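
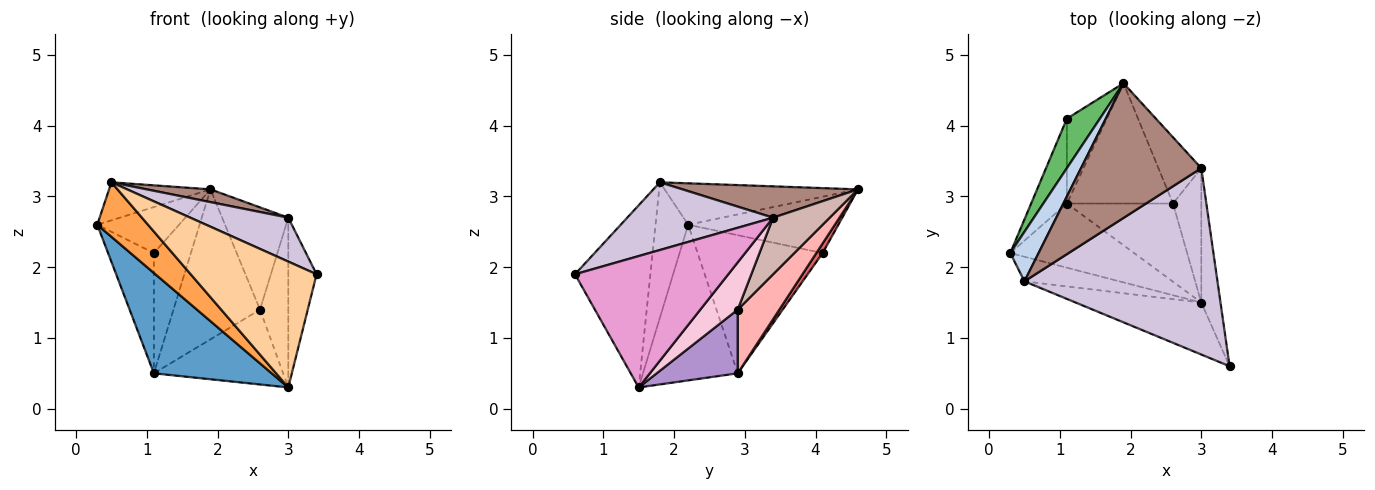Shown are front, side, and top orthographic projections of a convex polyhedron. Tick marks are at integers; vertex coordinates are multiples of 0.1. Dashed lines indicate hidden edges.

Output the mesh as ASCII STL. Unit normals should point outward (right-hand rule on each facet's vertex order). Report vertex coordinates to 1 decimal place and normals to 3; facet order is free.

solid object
 facet normal -0.561 -0.697 -0.446
  outer loop
   vertex 1.1 2.9 0.5
   vertex 3.0 1.5 0.3
   vertex 0.3 2.2 2.6
  endloop
 endfacet
 facet normal -0.758 0.397 0.518
  outer loop
   vertex 0.5 1.8 3.2
   vertex 1.9 4.6 3.1
   vertex 0.3 2.2 2.6
  endloop
 endfacet
 facet normal -0.506 -0.786 -0.355
  outer loop
   vertex 0.5 1.8 3.2
   vertex 0.3 2.2 2.6
   vertex 3.0 1.5 0.3
  endloop
 endfacet
 facet normal -0.484 -0.809 -0.334
  outer loop
   vertex 0.5 1.8 3.2
   vertex 3.0 1.5 0.3
   vertex 3.4 0.6 1.9
  endloop
 endfacet
 facet normal -0.781 0.425 0.458
  outer loop
   vertex 1.1 4.1 2.2
   vertex 0.3 2.2 2.6
   vertex 1.9 4.6 3.1
  endloop
 endfacet
 facet normal -0.912 0.334 -0.236
  outer loop
   vertex 1.1 4.1 2.2
   vertex 1.1 2.9 0.5
   vertex 0.3 2.2 2.6
  endloop
 endfacet
 facet normal 0.137 0.809 -0.571
  outer loop
   vertex 1.1 4.1 2.2
   vertex 1.9 4.6 3.1
   vertex 1.1 2.9 0.5
  endloop
 endfacet
 facet normal 0.351 0.730 -0.586
  outer loop
   vertex 2.6 2.9 1.4
   vertex 1.1 2.9 0.5
   vertex 1.9 4.6 3.1
  endloop
 endfacet
 facet normal 0.398 0.634 -0.663
  outer loop
   vertex 2.6 2.9 1.4
   vertex 3.0 1.5 0.3
   vertex 1.1 2.9 0.5
  endloop
 endfacet
 facet normal 0.323 -0.217 0.921
  outer loop
   vertex 3.0 3.4 2.7
   vertex 0.5 1.8 3.2
   vertex 3.4 0.6 1.9
  endloop
 endfacet
 facet normal 0.251 -0.091 0.964
  outer loop
   vertex 3.0 3.4 2.7
   vertex 1.9 4.6 3.1
   vertex 0.5 1.8 3.2
  endloop
 endfacet
 facet normal 0.583 0.682 -0.442
  outer loop
   vertex 3.0 3.4 2.7
   vertex 2.6 2.9 1.4
   vertex 1.9 4.6 3.1
  endloop
 endfacet
 facet normal 0.973 0.180 -0.142
  outer loop
   vertex 3.0 3.4 2.7
   vertex 3.4 0.6 1.9
   vertex 3.0 1.5 0.3
  endloop
 endfacet
 facet normal 0.720 0.544 -0.431
  outer loop
   vertex 3.0 3.4 2.7
   vertex 3.0 1.5 0.3
   vertex 2.6 2.9 1.4
  endloop
 endfacet
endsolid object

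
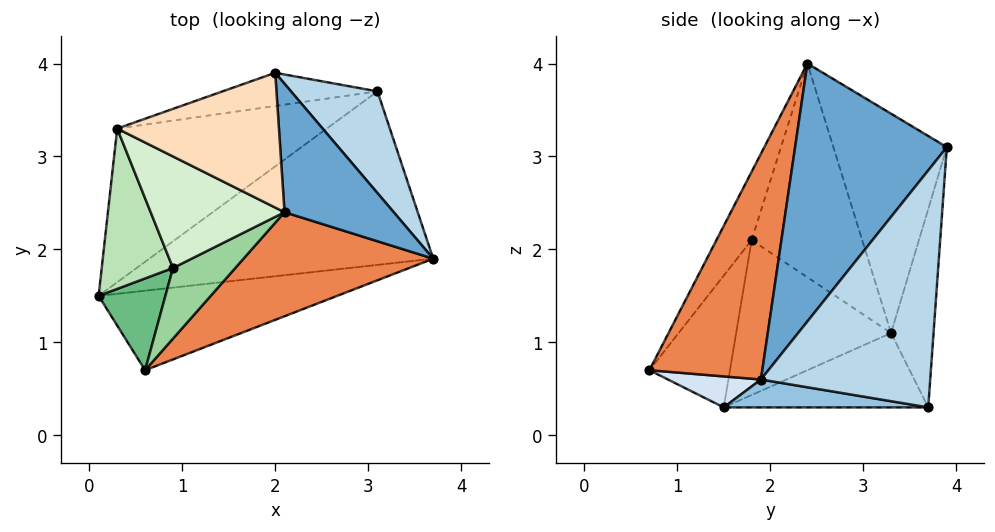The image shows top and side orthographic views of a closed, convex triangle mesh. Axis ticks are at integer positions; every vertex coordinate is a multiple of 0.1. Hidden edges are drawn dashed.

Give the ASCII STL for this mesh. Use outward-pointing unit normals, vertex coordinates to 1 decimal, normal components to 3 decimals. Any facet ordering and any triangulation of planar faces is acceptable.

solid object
 facet normal 0.883 0.283 0.374
  outer loop
   vertex 2.1 2.4 4.0
   vertex 3.7 1.9 0.6
   vertex 2.0 3.9 3.1
  endloop
 endfacet
 facet normal 0.097 -0.132 -0.986
  outer loop
   vertex 3.1 3.7 0.3
   vertex 3.7 1.9 0.6
   vertex 0.1 1.5 0.3
  endloop
 endfacet
 facet normal 0.881 0.347 0.321
  outer loop
   vertex 3.1 3.7 0.3
   vertex 2.0 3.9 3.1
   vertex 3.7 1.9 0.6
  endloop
 endfacet
 facet normal 0.119 -0.384 -0.916
  outer loop
   vertex 0.6 0.7 0.7
   vertex 0.1 1.5 0.3
   vertex 3.7 1.9 0.6
  endloop
 endfacet
 facet normal 0.353 -0.887 0.297
  outer loop
   vertex 0.6 0.7 0.7
   vertex 3.7 1.9 0.6
   vertex 2.1 2.4 4.0
  endloop
 endfacet
 facet normal -0.304 0.415 -0.857
  outer loop
   vertex 0.3 3.3 1.1
   vertex 3.1 3.7 0.3
   vertex 0.1 1.5 0.3
  endloop
 endfacet
 facet normal -0.179 0.974 -0.140
  outer loop
   vertex 0.3 3.3 1.1
   vertex 2.0 3.9 3.1
   vertex 3.1 3.7 0.3
  endloop
 endfacet
 facet normal -0.770 0.289 0.568
  outer loop
   vertex 0.3 3.3 1.1
   vertex 2.1 2.4 4.0
   vertex 2.0 3.9 3.1
  endloop
 endfacet
 facet normal -0.847 -0.315 0.429
  outer loop
   vertex 0.9 1.8 2.1
   vertex 0.1 1.5 0.3
   vertex 0.6 0.7 0.7
  endloop
 endfacet
 facet normal -0.618 -0.549 0.563
  outer loop
   vertex 0.9 1.8 2.1
   vertex 0.6 0.7 0.7
   vertex 2.1 2.4 4.0
  endloop
 endfacet
 facet normal -0.905 -0.084 0.416
  outer loop
   vertex 0.9 1.8 2.1
   vertex 0.3 3.3 1.1
   vertex 0.1 1.5 0.3
  endloop
 endfacet
 facet normal -0.847 0.015 0.531
  outer loop
   vertex 0.9 1.8 2.1
   vertex 2.1 2.4 4.0
   vertex 0.3 3.3 1.1
  endloop
 endfacet
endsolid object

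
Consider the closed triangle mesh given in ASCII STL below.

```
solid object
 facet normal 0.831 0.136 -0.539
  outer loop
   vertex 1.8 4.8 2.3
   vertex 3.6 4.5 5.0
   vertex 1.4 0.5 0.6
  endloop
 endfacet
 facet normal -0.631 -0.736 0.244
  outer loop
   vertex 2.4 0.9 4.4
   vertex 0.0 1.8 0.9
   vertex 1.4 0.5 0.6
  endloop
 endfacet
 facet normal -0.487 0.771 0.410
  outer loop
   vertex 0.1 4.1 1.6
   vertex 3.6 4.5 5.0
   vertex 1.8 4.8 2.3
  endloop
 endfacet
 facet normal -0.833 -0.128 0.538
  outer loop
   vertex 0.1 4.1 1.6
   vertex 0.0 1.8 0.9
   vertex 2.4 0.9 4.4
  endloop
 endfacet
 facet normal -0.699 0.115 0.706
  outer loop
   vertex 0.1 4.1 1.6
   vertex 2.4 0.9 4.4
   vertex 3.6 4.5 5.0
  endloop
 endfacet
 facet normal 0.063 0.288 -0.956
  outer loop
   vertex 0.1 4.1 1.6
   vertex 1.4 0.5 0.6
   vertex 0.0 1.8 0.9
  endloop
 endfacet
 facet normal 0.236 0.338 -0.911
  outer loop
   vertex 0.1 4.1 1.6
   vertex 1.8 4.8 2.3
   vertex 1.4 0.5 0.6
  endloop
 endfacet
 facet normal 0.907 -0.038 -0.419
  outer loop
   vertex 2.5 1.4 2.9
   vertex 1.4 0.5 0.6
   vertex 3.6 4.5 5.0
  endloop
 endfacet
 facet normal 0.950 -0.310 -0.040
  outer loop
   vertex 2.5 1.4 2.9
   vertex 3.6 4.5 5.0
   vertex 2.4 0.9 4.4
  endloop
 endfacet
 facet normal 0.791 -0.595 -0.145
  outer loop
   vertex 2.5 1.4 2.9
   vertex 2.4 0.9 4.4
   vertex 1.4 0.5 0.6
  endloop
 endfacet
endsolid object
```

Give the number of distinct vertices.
7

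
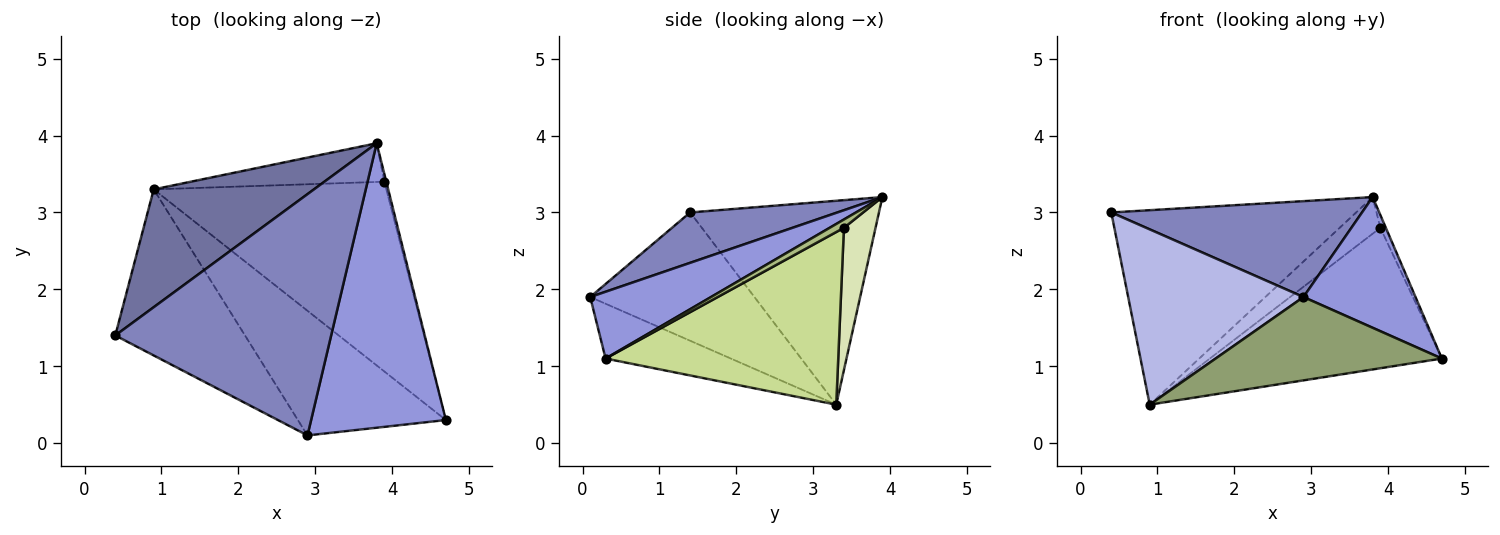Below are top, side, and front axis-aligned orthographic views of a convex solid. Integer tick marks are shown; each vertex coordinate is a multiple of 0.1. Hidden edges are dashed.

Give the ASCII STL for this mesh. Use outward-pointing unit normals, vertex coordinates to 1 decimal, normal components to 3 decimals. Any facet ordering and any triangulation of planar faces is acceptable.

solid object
 facet normal -0.550 0.714 0.433
  outer loop
   vertex 0.9 3.3 0.5
   vertex 0.4 1.4 3.0
   vertex 3.8 3.9 3.2
  endloop
 endfacet
 facet normal 0.212 -0.361 0.908
  outer loop
   vertex 2.9 0.1 1.9
   vertex 3.8 3.9 3.2
   vertex 0.4 1.4 3.0
  endloop
 endfacet
 facet normal 0.411 -0.381 0.829
  outer loop
   vertex 2.9 0.1 1.9
   vertex 4.7 0.3 1.1
   vertex 3.8 3.9 3.2
  endloop
 endfacet
 facet normal -0.562 -0.600 -0.569
  outer loop
   vertex 2.9 0.1 1.9
   vertex 0.4 1.4 3.0
   vertex 0.9 3.3 0.5
  endloop
 endfacet
 facet normal -0.294 -0.531 -0.794
  outer loop
   vertex 2.9 0.1 1.9
   vertex 0.9 3.3 0.5
   vertex 4.7 0.3 1.1
  endloop
 endfacet
 facet normal 0.912 0.351 -0.211
  outer loop
   vertex 3.9 3.4 2.8
   vertex 3.8 3.9 3.2
   vertex 4.7 0.3 1.1
  endloop
 endfacet
 facet normal 0.512 0.511 -0.690
  outer loop
   vertex 3.9 3.4 2.8
   vertex 4.7 0.3 1.1
   vertex 0.9 3.3 0.5
  endloop
 endfacet
 facet normal 0.471 0.607 -0.641
  outer loop
   vertex 3.9 3.4 2.8
   vertex 0.9 3.3 0.5
   vertex 3.8 3.9 3.2
  endloop
 endfacet
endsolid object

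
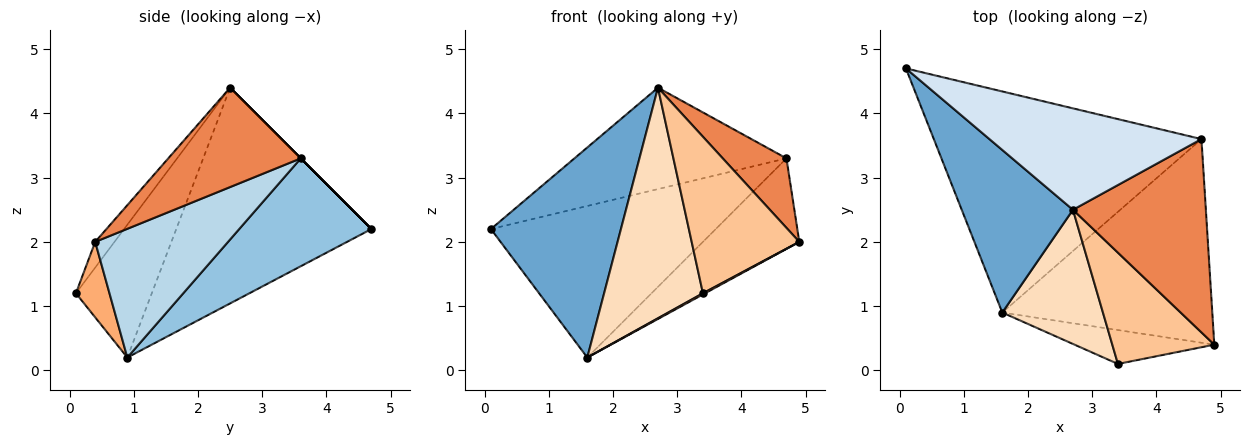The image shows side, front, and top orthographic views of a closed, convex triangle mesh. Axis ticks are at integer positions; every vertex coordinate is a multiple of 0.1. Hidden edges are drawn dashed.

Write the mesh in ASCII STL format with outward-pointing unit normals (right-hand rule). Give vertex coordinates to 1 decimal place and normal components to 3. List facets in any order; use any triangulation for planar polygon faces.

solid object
 facet normal -0.765 -0.509 0.394
  outer loop
   vertex 2.7 2.5 4.4
   vertex 0.1 4.7 2.2
   vertex 1.6 0.9 0.2
  endloop
 endfacet
 facet normal 0.315 0.536 -0.783
  outer loop
   vertex 4.7 3.6 3.3
   vertex 1.6 0.9 0.2
   vertex 0.1 4.7 2.2
  endloop
 endfacet
 facet normal 0.489 0.354 -0.797
  outer loop
   vertex 4.7 3.6 3.3
   vertex 4.9 0.4 2.0
   vertex 1.6 0.9 0.2
  endloop
 endfacet
 facet normal 0.000 0.707 0.707
  outer loop
   vertex 4.7 3.6 3.3
   vertex 0.1 4.7 2.2
   vertex 2.7 2.5 4.4
  endloop
 endfacet
 facet normal 0.575 -0.277 0.770
  outer loop
   vertex 4.7 3.6 3.3
   vertex 2.7 2.5 4.4
   vertex 4.9 0.4 2.0
  endloop
 endfacet
 facet normal 0.475 -0.030 -0.879
  outer loop
   vertex 3.4 0.1 1.2
   vertex 1.6 0.9 0.2
   vertex 4.9 0.4 2.0
  endloop
 endfacet
 facet normal -0.144 -0.807 0.573
  outer loop
   vertex 3.4 0.1 1.2
   vertex 4.9 0.4 2.0
   vertex 2.7 2.5 4.4
  endloop
 endfacet
 facet normal -0.553 -0.720 0.419
  outer loop
   vertex 3.4 0.1 1.2
   vertex 2.7 2.5 4.4
   vertex 1.6 0.9 0.2
  endloop
 endfacet
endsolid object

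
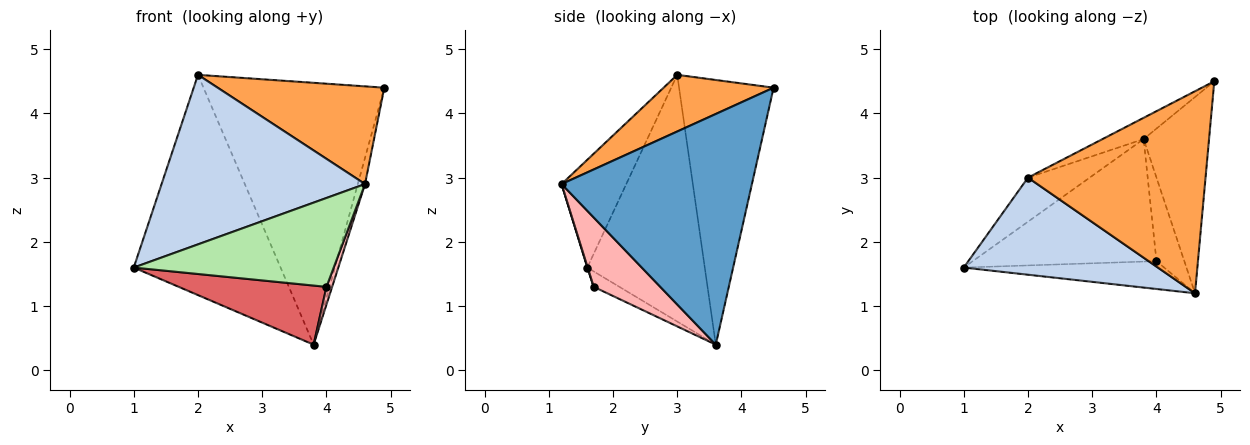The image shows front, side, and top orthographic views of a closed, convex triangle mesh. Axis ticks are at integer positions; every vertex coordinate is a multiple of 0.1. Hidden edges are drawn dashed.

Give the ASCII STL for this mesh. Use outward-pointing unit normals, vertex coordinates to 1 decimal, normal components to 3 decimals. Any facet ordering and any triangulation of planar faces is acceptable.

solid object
 facet normal 0.961 0.037 -0.273
  outer loop
   vertex 3.8 3.6 0.4
   vertex 4.9 4.5 4.4
   vertex 4.6 1.2 2.9
  endloop
 endfacet
 facet normal -0.266 -0.837 0.479
  outer loop
   vertex 2.0 3.0 4.6
   vertex 1.0 1.6 1.6
   vertex 4.6 1.2 2.9
  endloop
 endfacet
 facet normal 0.276 -0.418 0.865
  outer loop
   vertex 2.0 3.0 4.6
   vertex 4.6 1.2 2.9
   vertex 4.9 4.5 4.4
  endloop
 endfacet
 facet normal -0.617 0.772 -0.154
  outer loop
   vertex 2.0 3.0 4.6
   vertex 3.8 3.6 0.4
   vertex 1.0 1.6 1.6
  endloop
 endfacet
 facet normal -0.462 0.884 -0.072
  outer loop
   vertex 2.0 3.0 4.6
   vertex 4.9 4.5 4.4
   vertex 3.8 3.6 0.4
  endloop
 endfacet
 facet normal 0.002 -0.954 -0.299
  outer loop
   vertex 4.0 1.7 1.3
   vertex 4.6 1.2 2.9
   vertex 1.0 1.6 1.6
  endloop
 endfacet
 facet normal -0.075 -0.433 -0.898
  outer loop
   vertex 4.0 1.7 1.3
   vertex 1.0 1.6 1.6
   vertex 3.8 3.6 0.4
  endloop
 endfacet
 facet normal 0.925 -0.079 -0.371
  outer loop
   vertex 4.0 1.7 1.3
   vertex 3.8 3.6 0.4
   vertex 4.6 1.2 2.9
  endloop
 endfacet
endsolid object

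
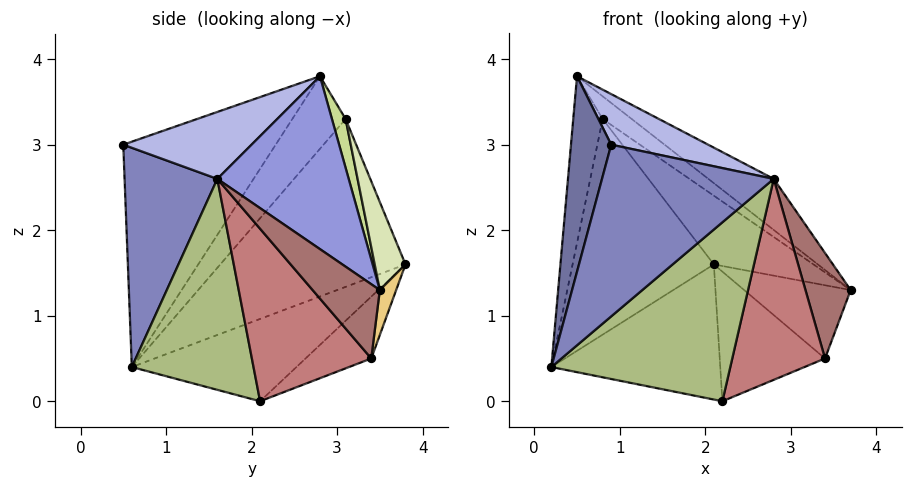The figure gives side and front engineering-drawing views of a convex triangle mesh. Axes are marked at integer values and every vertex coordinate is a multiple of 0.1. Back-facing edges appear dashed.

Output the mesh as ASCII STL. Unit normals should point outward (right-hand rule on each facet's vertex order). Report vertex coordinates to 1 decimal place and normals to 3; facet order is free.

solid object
 facet normal -0.938 -0.248 0.243
  outer loop
   vertex 0.9 0.5 3.0
   vertex 0.5 2.8 3.8
   vertex 0.2 0.6 0.4
  endloop
 endfacet
 facet normal 0.469 -0.869 -0.160
  outer loop
   vertex 2.8 1.6 2.6
   vertex 0.9 0.5 3.0
   vertex 0.2 0.6 0.4
  endloop
 endfacet
 facet normal 0.554 0.275 0.786
  outer loop
   vertex 2.8 1.6 2.6
   vertex 3.7 3.5 1.3
   vertex 0.5 2.8 3.8
  endloop
 endfacet
 facet normal 0.339 -0.256 0.905
  outer loop
   vertex 2.8 1.6 2.6
   vertex 0.5 2.8 3.8
   vertex 0.9 0.5 3.0
  endloop
 endfacet
 facet normal -0.544 0.558 -0.627
  outer loop
   vertex 2.2 2.1 0.0
   vertex 0.2 0.6 0.4
   vertex 2.1 3.8 1.6
  endloop
 endfacet
 facet normal 0.540 -0.794 -0.277
  outer loop
   vertex 2.2 2.1 0.0
   vertex 2.8 1.6 2.6
   vertex 0.2 0.6 0.4
  endloop
 endfacet
 facet normal 0.333 0.707 0.624
  outer loop
   vertex 0.8 3.1 3.3
   vertex 0.5 2.8 3.8
   vertex 3.7 3.5 1.3
  endloop
 endfacet
 facet normal 0.251 0.812 0.526
  outer loop
   vertex 0.8 3.1 3.3
   vertex 3.7 3.5 1.3
   vertex 2.1 3.8 1.6
  endloop
 endfacet
 facet normal -0.852 0.470 -0.229
  outer loop
   vertex 0.8 3.1 3.3
   vertex 0.2 0.6 0.4
   vertex 0.5 2.8 3.8
  endloop
 endfacet
 facet normal -0.749 0.571 -0.337
  outer loop
   vertex 0.8 3.1 3.3
   vertex 2.1 3.8 1.6
   vertex 0.2 0.6 0.4
  endloop
 endfacet
 facet normal 0.149 0.973 -0.178
  outer loop
   vertex 3.4 3.4 0.5
   vertex 2.1 3.8 1.6
   vertex 3.7 3.5 1.3
  endloop
 endfacet
 facet normal -0.387 0.620 -0.683
  outer loop
   vertex 3.4 3.4 0.5
   vertex 2.2 2.1 0.0
   vertex 2.1 3.8 1.6
  endloop
 endfacet
 facet normal 0.807 -0.543 -0.235
  outer loop
   vertex 3.4 3.4 0.5
   vertex 3.7 3.5 1.3
   vertex 2.8 1.6 2.6
  endloop
 endfacet
 facet normal 0.756 -0.588 -0.288
  outer loop
   vertex 3.4 3.4 0.5
   vertex 2.8 1.6 2.6
   vertex 2.2 2.1 0.0
  endloop
 endfacet
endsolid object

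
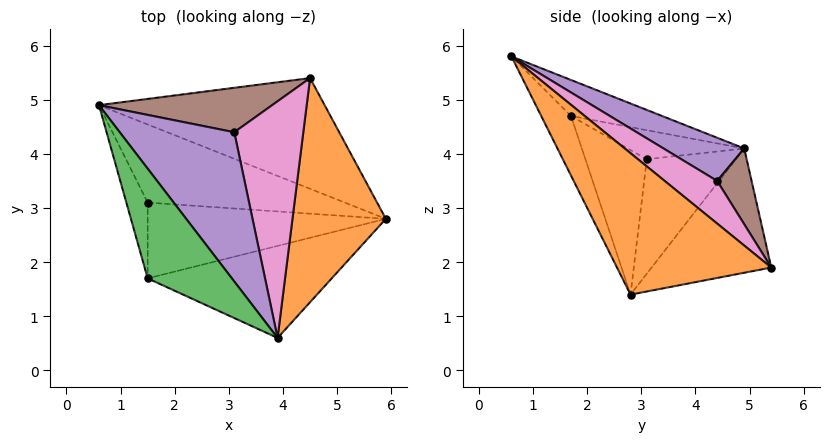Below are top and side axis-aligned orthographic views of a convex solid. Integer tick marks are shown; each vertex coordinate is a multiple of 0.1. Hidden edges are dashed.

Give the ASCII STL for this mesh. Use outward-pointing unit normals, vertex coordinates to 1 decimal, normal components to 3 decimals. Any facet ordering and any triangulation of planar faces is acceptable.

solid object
 facet normal -0.480 -0.091 -0.872
  outer loop
   vertex 4.5 5.4 1.9
   vertex 5.9 2.8 1.4
   vertex 0.6 4.9 4.1
  endloop
 endfacet
 facet normal 0.789 0.325 0.521
  outer loop
   vertex 4.5 5.4 1.9
   vertex 3.9 0.6 5.8
   vertex 5.9 2.8 1.4
  endloop
 endfacet
 facet normal -0.392 0.062 0.918
  outer loop
   vertex 1.5 1.7 4.7
   vertex 3.9 0.6 5.8
   vertex 0.6 4.9 4.1
  endloop
 endfacet
 facet normal -0.161 -0.851 -0.499
  outer loop
   vertex 1.5 1.7 4.7
   vertex 5.9 2.8 1.4
   vertex 3.9 0.6 5.8
  endloop
 endfacet
 facet normal 0.297 0.539 0.788
  outer loop
   vertex 3.1 4.4 3.5
   vertex 0.6 4.9 4.1
   vertex 3.9 0.6 5.8
  endloop
 endfacet
 facet normal 0.297 0.671 0.679
  outer loop
   vertex 3.1 4.4 3.5
   vertex 4.5 5.4 1.9
   vertex 0.6 4.9 4.1
  endloop
 endfacet
 facet normal 0.445 0.530 0.721
  outer loop
   vertex 3.1 4.4 3.5
   vertex 3.9 0.6 5.8
   vertex 4.5 5.4 1.9
  endloop
 endfacet
 facet normal -0.496 -0.153 -0.855
  outer loop
   vertex 1.5 3.1 3.9
   vertex 0.6 4.9 4.1
   vertex 5.9 2.8 1.4
  endloop
 endfacet
 facet normal -0.764 -0.320 -0.560
  outer loop
   vertex 1.5 3.1 3.9
   vertex 1.5 1.7 4.7
   vertex 0.6 4.9 4.1
  endloop
 endfacet
 facet normal -0.466 -0.439 -0.768
  outer loop
   vertex 1.5 3.1 3.9
   vertex 5.9 2.8 1.4
   vertex 1.5 1.7 4.7
  endloop
 endfacet
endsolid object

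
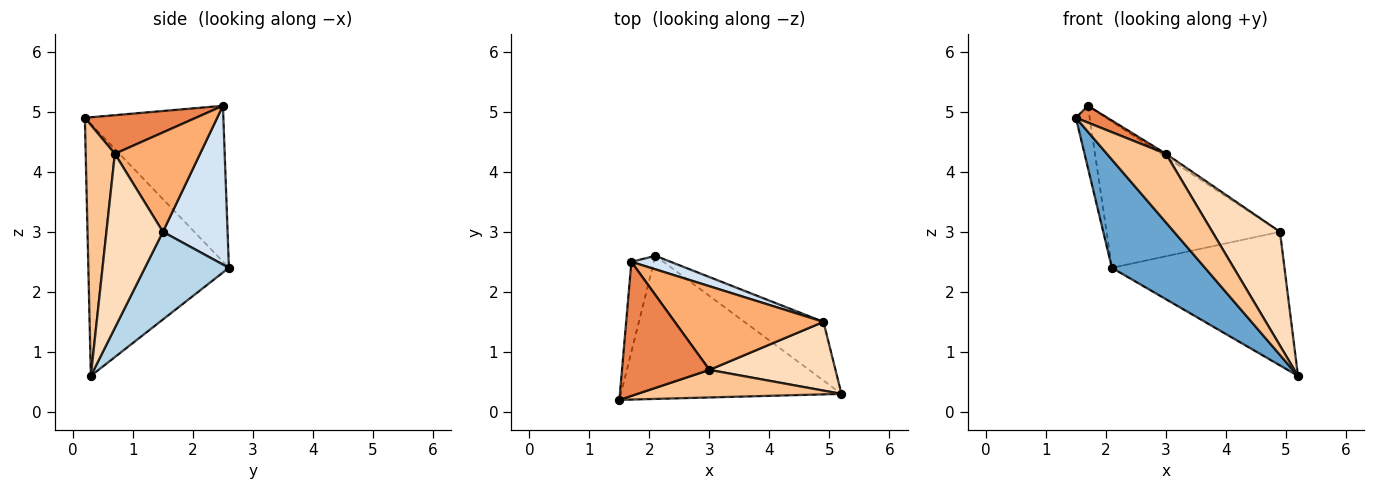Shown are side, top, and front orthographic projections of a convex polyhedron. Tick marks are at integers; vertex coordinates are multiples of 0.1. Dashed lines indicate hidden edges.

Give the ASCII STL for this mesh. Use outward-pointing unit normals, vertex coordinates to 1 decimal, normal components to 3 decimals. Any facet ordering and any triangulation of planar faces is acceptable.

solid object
 facet normal -0.673 -0.446 -0.590
  outer loop
   vertex 2.1 2.6 2.4
   vertex 5.2 0.3 0.6
   vertex 1.5 0.2 4.9
  endloop
 endfacet
 facet normal -0.985 0.098 -0.142
  outer loop
   vertex 1.7 2.5 5.1
   vertex 2.1 2.6 2.4
   vertex 1.5 0.2 4.9
  endloop
 endfacet
 facet normal 0.407 0.836 -0.367
  outer loop
   vertex 4.9 1.5 3.0
   vertex 5.2 0.3 0.6
   vertex 2.1 2.6 2.4
  endloop
 endfacet
 facet normal 0.348 0.933 0.086
  outer loop
   vertex 4.9 1.5 3.0
   vertex 2.1 2.6 2.4
   vertex 1.7 2.5 5.1
  endloop
 endfacet
 facet normal 0.401 -0.114 0.909
  outer loop
   vertex 3.0 0.7 4.3
   vertex 1.7 2.5 5.1
   vertex 1.5 0.2 4.9
  endloop
 endfacet
 facet normal 0.555 0.032 0.831
  outer loop
   vertex 3.0 0.7 4.3
   vertex 4.9 1.5 3.0
   vertex 1.7 2.5 5.1
  endloop
 endfacet
 facet normal 0.417 -0.843 0.339
  outer loop
   vertex 3.0 0.7 4.3
   vertex 1.5 0.2 4.9
   vertex 5.2 0.3 0.6
  endloop
 endfacet
 facet normal 0.581 -0.696 0.421
  outer loop
   vertex 3.0 0.7 4.3
   vertex 5.2 0.3 0.6
   vertex 4.9 1.5 3.0
  endloop
 endfacet
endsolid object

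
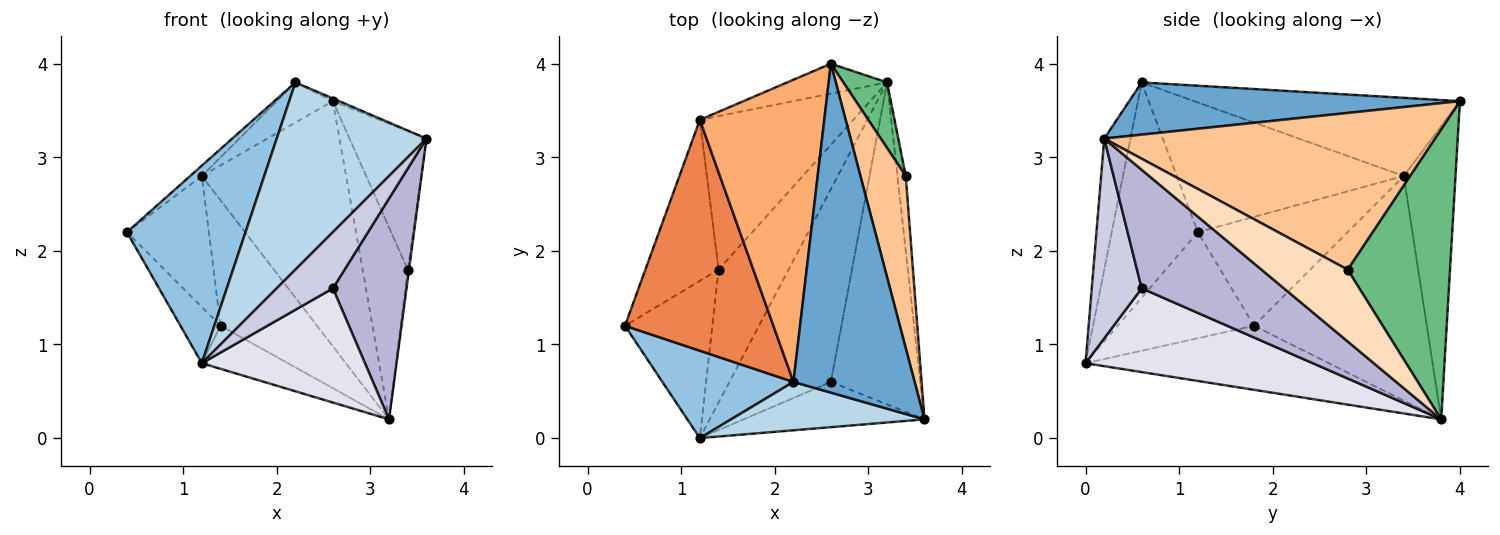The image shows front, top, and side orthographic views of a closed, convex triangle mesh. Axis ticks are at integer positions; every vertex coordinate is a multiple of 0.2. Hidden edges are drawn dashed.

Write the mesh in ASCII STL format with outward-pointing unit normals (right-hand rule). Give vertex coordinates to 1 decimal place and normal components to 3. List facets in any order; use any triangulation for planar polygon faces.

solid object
 facet normal 0.396 0.007 0.918
  outer loop
   vertex 2.2 0.6 3.8
   vertex 3.6 0.2 3.2
   vertex 2.6 4.0 3.6
  endloop
 endfacet
 facet normal -0.553 -0.762 0.337
  outer loop
   vertex 2.2 0.6 3.8
   vertex 0.4 1.2 2.2
   vertex 1.2 0.0 0.8
  endloop
 endfacet
 facet normal -0.167 -0.955 0.247
  outer loop
   vertex 2.2 0.6 3.8
   vertex 1.2 0.0 0.8
   vertex 3.6 0.2 3.2
  endloop
 endfacet
 facet normal -0.335 0.935 -0.114
  outer loop
   vertex 1.2 3.4 2.8
   vertex 2.6 4.0 3.6
   vertex 3.2 3.8 0.2
  endloop
 endfacet
 facet normal -0.658 0.034 0.753
  outer loop
   vertex 1.2 3.4 2.8
   vertex 0.4 1.2 2.2
   vertex 2.2 0.6 3.8
  endloop
 endfacet
 facet normal -0.529 0.112 0.841
  outer loop
   vertex 1.2 3.4 2.8
   vertex 2.2 0.6 3.8
   vertex 2.6 4.0 3.6
  endloop
 endfacet
 facet normal 0.937 0.218 0.271
  outer loop
   vertex 3.4 2.8 1.8
   vertex 2.6 4.0 3.6
   vertex 3.6 0.2 3.2
  endloop
 endfacet
 facet normal 0.993 0.014 -0.115
  outer loop
   vertex 3.4 2.8 1.8
   vertex 3.6 0.2 3.2
   vertex 3.2 3.8 0.2
  endloop
 endfacet
 facet normal 0.906 0.400 0.136
  outer loop
   vertex 3.4 2.8 1.8
   vertex 3.2 3.8 0.2
   vertex 2.6 4.0 3.6
  endloop
 endfacet
 facet normal -0.753 0.221 -0.620
  outer loop
   vertex 1.4 1.8 1.2
   vertex 1.2 0.0 0.8
   vertex 0.4 1.2 2.2
  endloop
 endfacet
 facet normal -0.657 0.232 -0.717
  outer loop
   vertex 1.4 1.8 1.2
   vertex 3.2 3.8 0.2
   vertex 1.2 0.0 0.8
  endloop
 endfacet
 facet normal -0.756 0.413 -0.508
  outer loop
   vertex 1.4 1.8 1.2
   vertex 0.4 1.2 2.2
   vertex 1.2 3.4 2.8
  endloop
 endfacet
 facet normal -0.750 0.419 -0.512
  outer loop
   vertex 1.4 1.8 1.2
   vertex 1.2 3.4 2.8
   vertex 3.2 3.8 0.2
  endloop
 endfacet
 facet normal 0.738 -0.382 -0.557
  outer loop
   vertex 2.6 0.6 1.6
   vertex 3.2 3.8 0.2
   vertex 3.6 0.2 3.2
  endloop
 endfacet
 facet normal 0.569 -0.640 -0.516
  outer loop
   vertex 2.6 0.6 1.6
   vertex 3.6 0.2 3.2
   vertex 1.2 0.0 0.8
  endloop
 endfacet
 facet normal 0.579 -0.415 -0.702
  outer loop
   vertex 2.6 0.6 1.6
   vertex 1.2 0.0 0.8
   vertex 3.2 3.8 0.2
  endloop
 endfacet
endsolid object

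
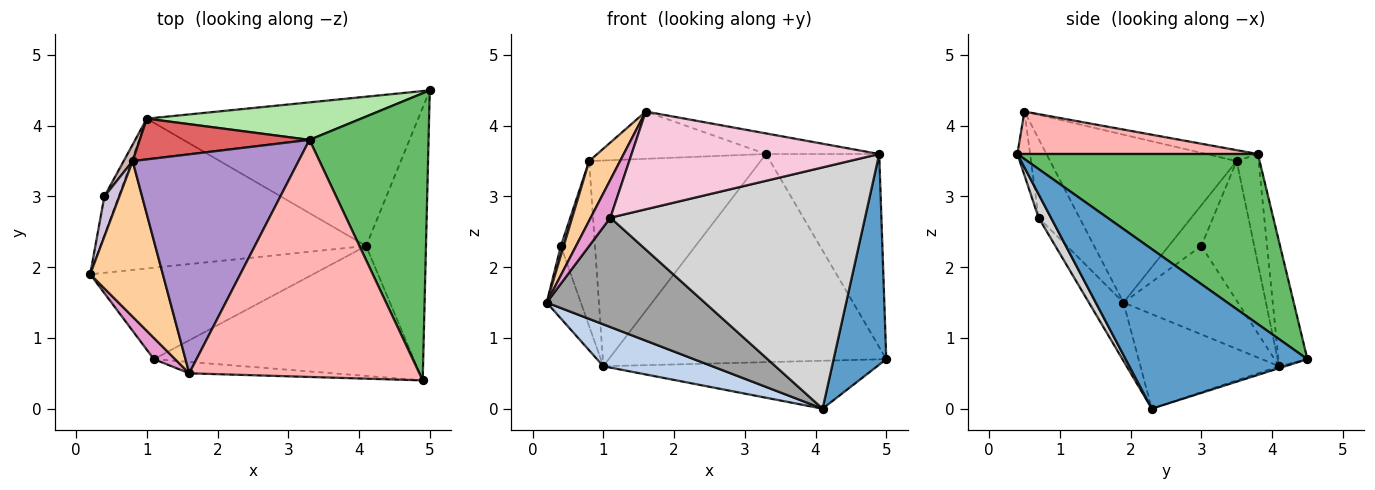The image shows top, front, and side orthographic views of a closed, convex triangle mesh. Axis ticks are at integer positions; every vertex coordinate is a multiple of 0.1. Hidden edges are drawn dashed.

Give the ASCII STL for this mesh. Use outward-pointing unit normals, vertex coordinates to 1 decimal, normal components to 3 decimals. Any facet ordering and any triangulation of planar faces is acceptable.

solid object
 facet normal 0.904 -0.262 -0.339
  outer loop
   vertex 4.1 2.3 0.0
   vertex 5.0 4.5 0.7
   vertex 4.9 0.4 3.6
  endloop
 endfacet
 facet normal -0.324 -0.255 -0.911
  outer loop
   vertex 1.0 4.1 0.6
   vertex 4.1 2.3 0.0
   vertex 0.2 1.9 1.5
  endloop
 endfacet
 facet normal -0.007 0.306 -0.952
  outer loop
   vertex 1.0 4.1 0.6
   vertex 5.0 4.5 0.7
   vertex 4.1 2.3 0.0
  endloop
 endfacet
 facet normal -0.907 -0.150 0.393
  outer loop
   vertex 1.6 0.5 4.2
   vertex 0.8 3.5 3.5
   vertex 0.2 1.9 1.5
  endloop
 endfacet
 facet normal 0.764 0.360 0.535
  outer loop
   vertex 3.3 3.8 3.6
   vertex 4.9 0.4 3.6
   vertex 5.0 4.5 0.7
  endloop
 endfacet
 facet normal -0.102 0.979 0.176
  outer loop
   vertex 3.3 3.8 3.6
   vertex 5.0 4.5 0.7
   vertex 1.0 4.1 0.6
  endloop
 endfacet
 facet normal -0.125 0.973 0.193
  outer loop
   vertex 3.3 3.8 3.6
   vertex 1.0 4.1 0.6
   vertex 0.8 3.5 3.5
  endloop
 endfacet
 facet normal 0.181 0.085 0.980
  outer loop
   vertex 3.3 3.8 3.6
   vertex 1.6 0.5 4.2
   vertex 4.9 0.4 3.6
  endloop
 endfacet
 facet normal -0.064 0.210 0.975
  outer loop
   vertex 3.3 3.8 3.6
   vertex 0.8 3.5 3.5
   vertex 1.6 0.5 4.2
  endloop
 endfacet
 facet normal -0.935 -0.081 0.346
  outer loop
   vertex 0.4 3.0 2.3
   vertex 0.2 1.9 1.5
   vertex 0.8 3.5 3.5
  endloop
 endfacet
 facet normal -0.947 0.282 -0.152
  outer loop
   vertex 0.4 3.0 2.3
   vertex 1.0 4.1 0.6
   vertex 0.2 1.9 1.5
  endloop
 endfacet
 facet normal -0.839 0.541 0.054
  outer loop
   vertex 0.4 3.0 2.3
   vertex 0.8 3.5 3.5
   vertex 1.0 4.1 0.6
  endloop
 endfacet
 facet normal -0.876 -0.421 0.236
  outer loop
   vertex 1.1 0.7 2.7
   vertex 1.6 0.5 4.2
   vertex 0.2 1.9 1.5
  endloop
 endfacet
 facet normal -0.051 -0.992 -0.115
  outer loop
   vertex 1.1 0.7 2.7
   vertex 4.9 0.4 3.6
   vertex 1.6 0.5 4.2
  endloop
 endfacet
 facet normal -0.166 -0.757 -0.632
  outer loop
   vertex 1.1 0.7 2.7
   vertex 0.2 1.9 1.5
   vertex 4.1 2.3 0.0
  endloop
 endfacet
 facet normal 0.043 -0.880 -0.474
  outer loop
   vertex 1.1 0.7 2.7
   vertex 4.1 2.3 0.0
   vertex 4.9 0.4 3.6
  endloop
 endfacet
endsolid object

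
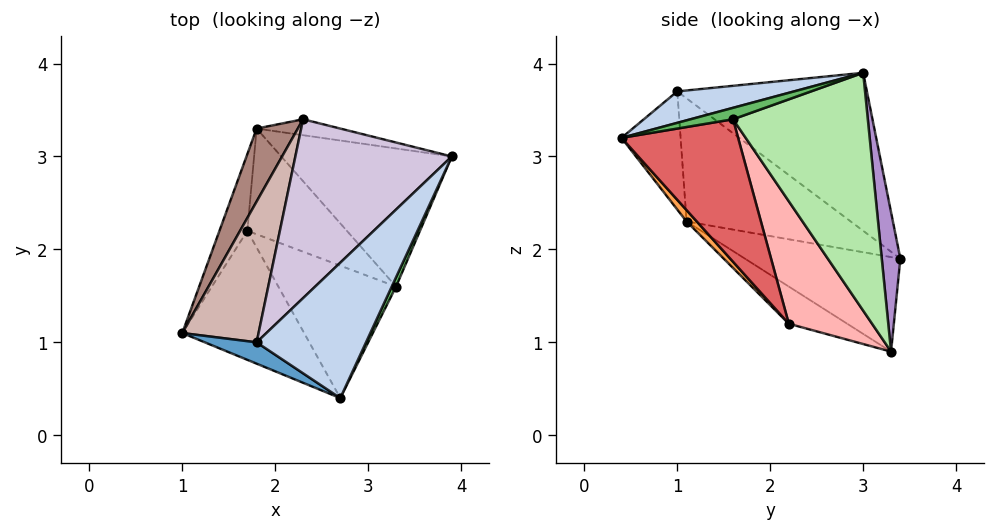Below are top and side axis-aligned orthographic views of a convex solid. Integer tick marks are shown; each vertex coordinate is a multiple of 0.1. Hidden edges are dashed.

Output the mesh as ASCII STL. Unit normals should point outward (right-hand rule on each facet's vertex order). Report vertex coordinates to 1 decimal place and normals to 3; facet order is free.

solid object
 facet normal -0.463 -0.863 0.203
  outer loop
   vertex 1.8 1.0 3.7
   vertex 1.0 1.1 2.3
   vertex 2.7 0.4 3.2
  endloop
 endfacet
 facet normal 0.258 -0.360 0.896
  outer loop
   vertex 1.8 1.0 3.7
   vertex 2.7 0.4 3.2
   vertex 3.9 3.0 3.9
  endloop
 endfacet
 facet normal 0.064 -0.726 -0.685
  outer loop
   vertex 1.7 2.2 1.2
   vertex 2.7 0.4 3.2
   vertex 1.0 1.1 2.3
  endloop
 endfacet
 facet normal -0.797 -0.091 -0.598
  outer loop
   vertex 1.7 2.2 1.2
   vertex 1.0 1.1 2.3
   vertex 1.8 3.3 0.9
  endloop
 endfacet
 facet normal 0.828 -0.466 0.311
  outer loop
   vertex 3.3 1.6 3.4
   vertex 3.9 3.0 3.9
   vertex 2.7 0.4 3.2
  endloop
 endfacet
 facet normal 0.805 -0.139 -0.577
  outer loop
   vertex 3.3 1.6 3.4
   vertex 1.8 3.3 0.9
   vertex 3.9 3.0 3.9
  endloop
 endfacet
 facet normal 0.743 -0.269 -0.613
  outer loop
   vertex 3.3 1.6 3.4
   vertex 2.7 0.4 3.2
   vertex 1.7 2.2 1.2
  endloop
 endfacet
 facet normal 0.754 -0.236 -0.613
  outer loop
   vertex 3.3 1.6 3.4
   vertex 1.7 2.2 1.2
   vertex 1.8 3.3 0.9
  endloop
 endfacet
 facet normal 0.651 0.651 -0.391
  outer loop
   vertex 2.3 3.4 1.9
   vertex 3.9 3.0 3.9
   vertex 1.8 3.3 0.9
  endloop
 endfacet
 facet normal -0.589 0.560 0.583
  outer loop
   vertex 2.3 3.4 1.9
   vertex 1.8 1.0 3.7
   vertex 3.9 3.0 3.9
  endloop
 endfacet
 facet normal -0.790 0.507 0.345
  outer loop
   vertex 2.3 3.4 1.9
   vertex 1.8 3.3 0.9
   vertex 1.0 1.1 2.3
  endloop
 endfacet
 facet normal -0.738 0.497 0.457
  outer loop
   vertex 2.3 3.4 1.9
   vertex 1.0 1.1 2.3
   vertex 1.8 1.0 3.7
  endloop
 endfacet
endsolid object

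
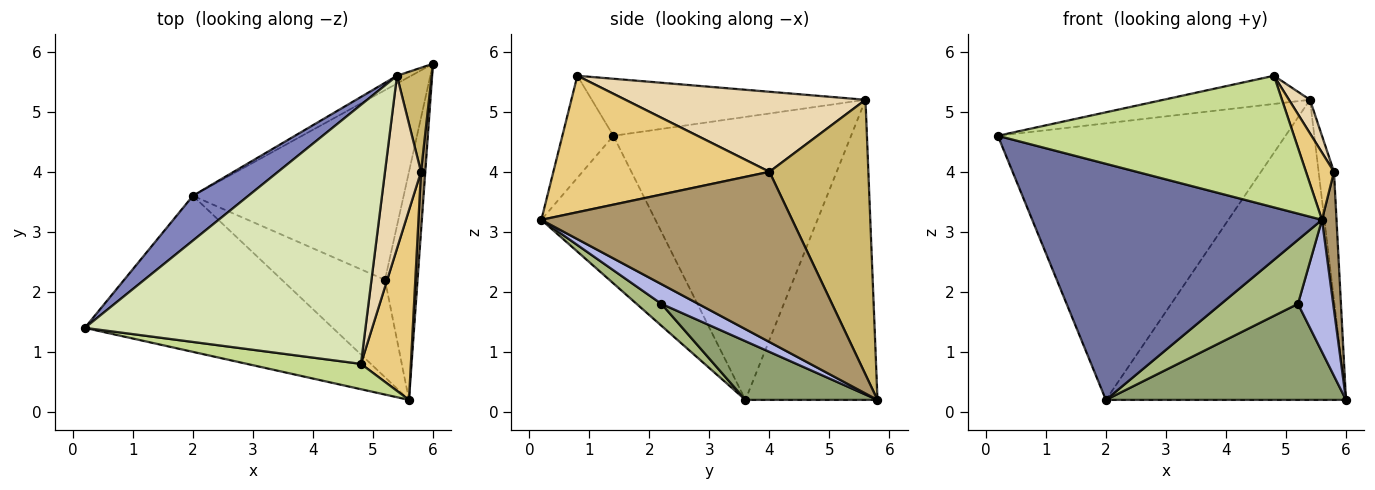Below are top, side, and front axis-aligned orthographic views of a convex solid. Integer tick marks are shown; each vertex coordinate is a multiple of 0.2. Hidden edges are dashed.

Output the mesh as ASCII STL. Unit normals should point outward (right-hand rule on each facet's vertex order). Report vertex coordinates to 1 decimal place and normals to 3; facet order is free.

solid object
 facet normal -0.312 -0.793 -0.524
  outer loop
   vertex 2.0 3.6 0.2
   vertex 5.6 0.2 3.2
   vertex 0.2 1.4 4.6
  endloop
 endfacet
 facet normal -0.632 0.765 0.124
  outer loop
   vertex 5.4 5.6 5.2
   vertex 2.0 3.6 0.2
   vertex 0.2 1.4 4.6
  endloop
 endfacet
 facet normal -0.482 0.876 -0.023
  outer loop
   vertex 5.4 5.6 5.2
   vertex 6.0 5.8 0.2
   vertex 2.0 3.6 0.2
  endloop
 endfacet
 facet normal 0.464 -0.444 -0.767
  outer loop
   vertex 5.2 2.2 1.8
   vertex 6.0 5.8 0.2
   vertex 5.6 0.2 3.2
  endloop
 endfacet
 facet normal 0.241 -0.438 -0.866
  outer loop
   vertex 5.2 2.2 1.8
   vertex 2.0 3.6 0.2
   vertex 6.0 5.8 0.2
  endloop
 endfacet
 facet normal 0.175 -0.541 -0.823
  outer loop
   vertex 5.2 2.2 1.8
   vertex 5.6 0.2 3.2
   vertex 2.0 3.6 0.2
  endloop
 endfacet
 facet normal -0.167 -0.968 0.186
  outer loop
   vertex 4.8 0.8 5.6
   vertex 0.2 1.4 4.6
   vertex 5.6 0.2 3.2
  endloop
 endfacet
 facet normal -0.198 0.106 0.974
  outer loop
   vertex 4.8 0.8 5.6
   vertex 5.4 5.6 5.2
   vertex 0.2 1.4 4.6
  endloop
 endfacet
 facet normal 0.998 -0.058 0.025
  outer loop
   vertex 5.8 4.0 4.0
   vertex 5.6 0.2 3.2
   vertex 6.0 5.8 0.2
  endloop
 endfacet
 facet normal 0.981 0.152 0.124
  outer loop
   vertex 5.8 4.0 4.0
   vertex 6.0 5.8 0.2
   vertex 5.4 5.6 5.2
  endloop
 endfacet
 facet normal 0.932 -0.121 0.341
  outer loop
   vertex 5.8 4.0 4.0
   vertex 4.8 0.8 5.6
   vertex 5.6 0.2 3.2
  endloop
 endfacet
 facet normal 0.909 -0.080 0.409
  outer loop
   vertex 5.8 4.0 4.0
   vertex 5.4 5.6 5.2
   vertex 4.8 0.8 5.6
  endloop
 endfacet
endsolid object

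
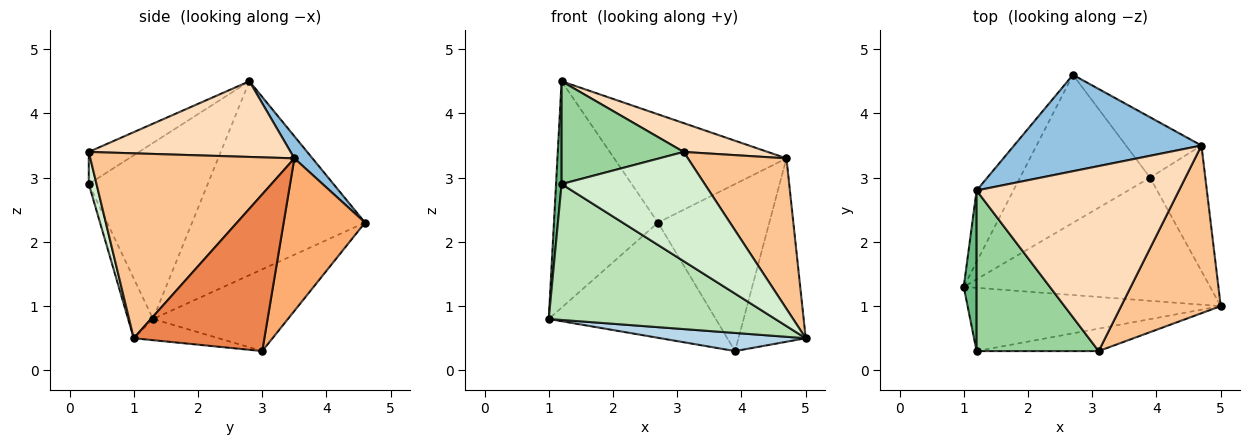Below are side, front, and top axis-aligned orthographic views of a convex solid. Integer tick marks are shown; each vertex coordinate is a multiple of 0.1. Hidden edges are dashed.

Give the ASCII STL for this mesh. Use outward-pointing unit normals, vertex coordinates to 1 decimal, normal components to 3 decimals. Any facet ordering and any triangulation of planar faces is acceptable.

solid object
 facet normal -0.846 0.509 -0.161
  outer loop
   vertex 1.2 2.8 4.5
   vertex 2.7 4.6 2.3
   vertex 1.0 1.3 0.8
  endloop
 endfacet
 facet normal 0.078 0.745 0.663
  outer loop
   vertex 4.7 3.5 3.3
   vertex 2.7 4.6 2.3
   vertex 1.2 2.8 4.5
  endloop
 endfacet
 facet normal -0.085 -0.145 -0.986
  outer loop
   vertex 3.9 3.0 0.3
   vertex 5.0 1.0 0.5
   vertex 1.0 1.3 0.8
  endloop
 endfacet
 facet normal -0.444 0.550 -0.707
  outer loop
   vertex 3.9 3.0 0.3
   vertex 1.0 1.3 0.8
   vertex 2.7 4.6 2.3
  endloop
 endfacet
 facet normal 0.848 0.437 -0.299
  outer loop
   vertex 3.9 3.0 0.3
   vertex 4.7 3.5 3.3
   vertex 5.0 1.0 0.5
  endloop
 endfacet
 facet normal 0.566 0.775 -0.280
  outer loop
   vertex 3.9 3.0 0.3
   vertex 2.7 4.6 2.3
   vertex 4.7 3.5 3.3
  endloop
 endfacet
 facet normal 0.810 -0.391 0.436
  outer loop
   vertex 3.1 0.3 3.4
   vertex 5.0 1.0 0.5
   vertex 4.7 3.5 3.3
  endloop
 endfacet
 facet normal 0.347 -0.144 0.927
  outer loop
   vertex 3.1 0.3 3.4
   vertex 4.7 3.5 3.3
   vertex 1.2 2.8 4.5
  endloop
 endfacet
 facet normal -0.996 -0.047 0.073
  outer loop
   vertex 1.2 0.3 2.9
   vertex 1.2 2.8 4.5
   vertex 1.0 1.3 0.8
  endloop
 endfacet
 facet normal -0.216 -0.526 0.822
  outer loop
   vertex 1.2 0.3 2.9
   vertex 3.1 0.3 3.4
   vertex 1.2 2.8 4.5
  endloop
 endfacet
 facet normal -0.099 -0.902 -0.420
  outer loop
   vertex 1.2 0.3 2.9
   vertex 1.0 1.3 0.8
   vertex 5.0 1.0 0.5
  endloop
 endfacet
 facet normal 0.053 -0.978 -0.201
  outer loop
   vertex 1.2 0.3 2.9
   vertex 5.0 1.0 0.5
   vertex 3.1 0.3 3.4
  endloop
 endfacet
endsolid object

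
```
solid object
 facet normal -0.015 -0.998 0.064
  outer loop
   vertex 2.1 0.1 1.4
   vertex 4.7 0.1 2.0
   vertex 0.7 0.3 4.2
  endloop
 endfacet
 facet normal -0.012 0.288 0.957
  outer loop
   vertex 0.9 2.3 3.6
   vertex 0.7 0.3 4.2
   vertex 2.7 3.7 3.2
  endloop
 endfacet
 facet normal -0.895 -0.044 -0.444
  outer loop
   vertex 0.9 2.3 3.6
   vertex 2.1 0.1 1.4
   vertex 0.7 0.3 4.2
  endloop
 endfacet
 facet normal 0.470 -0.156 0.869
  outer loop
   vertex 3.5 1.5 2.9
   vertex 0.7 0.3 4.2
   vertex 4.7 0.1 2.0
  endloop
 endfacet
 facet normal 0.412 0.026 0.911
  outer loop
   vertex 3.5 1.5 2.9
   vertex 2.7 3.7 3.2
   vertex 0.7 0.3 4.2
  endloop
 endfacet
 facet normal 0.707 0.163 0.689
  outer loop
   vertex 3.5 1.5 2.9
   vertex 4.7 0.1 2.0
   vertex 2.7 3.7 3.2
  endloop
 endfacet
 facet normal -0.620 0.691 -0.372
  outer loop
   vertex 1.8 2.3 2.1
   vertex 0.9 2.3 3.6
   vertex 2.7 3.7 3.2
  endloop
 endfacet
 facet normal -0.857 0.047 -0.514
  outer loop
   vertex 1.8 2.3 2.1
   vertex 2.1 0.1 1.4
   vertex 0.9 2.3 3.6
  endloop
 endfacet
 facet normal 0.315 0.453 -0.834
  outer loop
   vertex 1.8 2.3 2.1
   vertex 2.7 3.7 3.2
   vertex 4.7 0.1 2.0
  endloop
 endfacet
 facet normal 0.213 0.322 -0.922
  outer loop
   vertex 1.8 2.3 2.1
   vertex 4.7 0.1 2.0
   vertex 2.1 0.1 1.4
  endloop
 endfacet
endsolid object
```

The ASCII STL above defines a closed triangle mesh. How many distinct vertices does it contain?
7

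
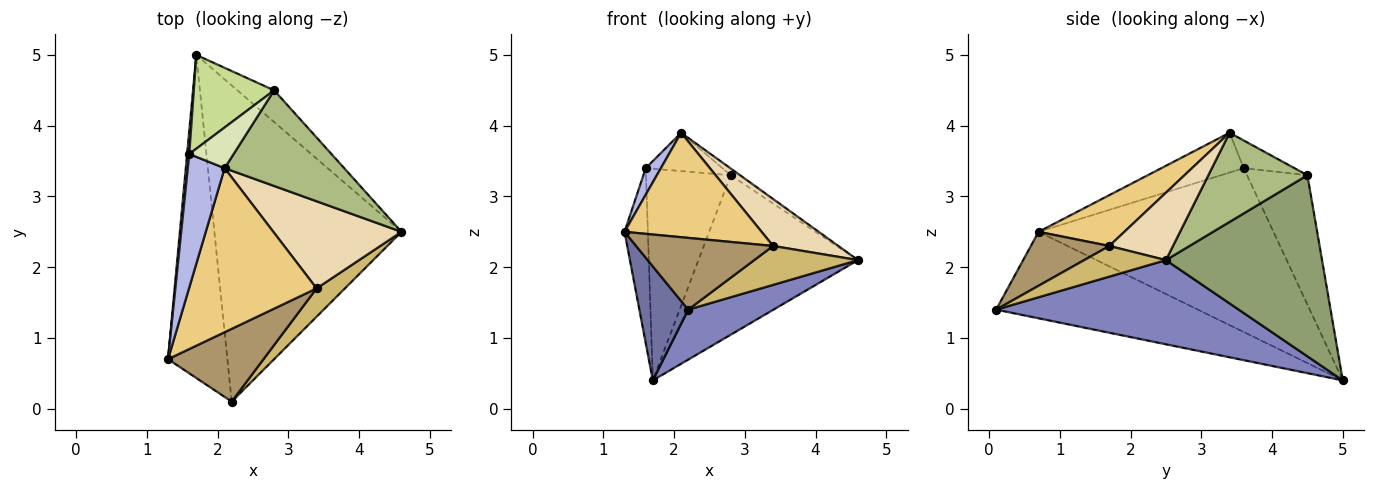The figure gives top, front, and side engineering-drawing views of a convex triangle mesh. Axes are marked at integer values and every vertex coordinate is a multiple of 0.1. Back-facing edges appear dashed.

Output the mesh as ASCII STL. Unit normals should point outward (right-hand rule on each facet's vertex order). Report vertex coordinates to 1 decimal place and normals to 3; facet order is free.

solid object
 facet normal -0.809 -0.196 -0.555
  outer loop
   vertex 2.2 0.1 1.4
   vertex 1.3 0.7 2.5
   vertex 1.7 5.0 0.4
  endloop
 endfacet
 facet normal 0.406 -0.143 -0.903
  outer loop
   vertex 2.2 0.1 1.4
   vertex 1.7 5.0 0.4
   vertex 4.6 2.5 2.1
  endloop
 endfacet
 facet normal -0.995 0.099 0.013
  outer loop
   vertex 1.6 3.6 3.4
   vertex 1.7 5.0 0.4
   vertex 1.3 0.7 2.5
  endloop
 endfacet
 facet normal -0.727 -0.134 0.673
  outer loop
   vertex 1.6 3.6 3.4
   vertex 1.3 0.7 2.5
   vertex 2.1 3.4 3.9
  endloop
 endfacet
 facet normal 0.692 0.708 -0.141
  outer loop
   vertex 2.8 4.5 3.3
   vertex 4.6 2.5 2.1
   vertex 1.7 5.0 0.4
  endloop
 endfacet
 facet normal 0.597 0.057 0.800
  outer loop
   vertex 2.8 4.5 3.3
   vertex 2.1 3.4 3.9
   vertex 4.6 2.5 2.1
  endloop
 endfacet
 facet normal -0.546 0.766 0.339
  outer loop
   vertex 2.8 4.5 3.3
   vertex 1.7 5.0 0.4
   vertex 1.6 3.6 3.4
  endloop
 endfacet
 facet normal -0.413 0.624 0.663
  outer loop
   vertex 2.8 4.5 3.3
   vertex 1.6 3.6 3.4
   vertex 2.1 3.4 3.9
  endloop
 endfacet
 facet normal 0.373 -0.651 0.661
  outer loop
   vertex 3.4 1.7 2.3
   vertex 1.3 0.7 2.5
   vertex 2.2 0.1 1.4
  endloop
 endfacet
 facet normal 0.537 -0.682 0.496
  outer loop
   vertex 3.4 1.7 2.3
   vertex 2.2 0.1 1.4
   vertex 4.6 2.5 2.1
  endloop
 endfacet
 facet normal 0.319 -0.509 0.800
  outer loop
   vertex 3.4 1.7 2.3
   vertex 2.1 3.4 3.9
   vertex 1.3 0.7 2.5
  endloop
 endfacet
 facet normal 0.420 -0.431 0.799
  outer loop
   vertex 3.4 1.7 2.3
   vertex 4.6 2.5 2.1
   vertex 2.1 3.4 3.9
  endloop
 endfacet
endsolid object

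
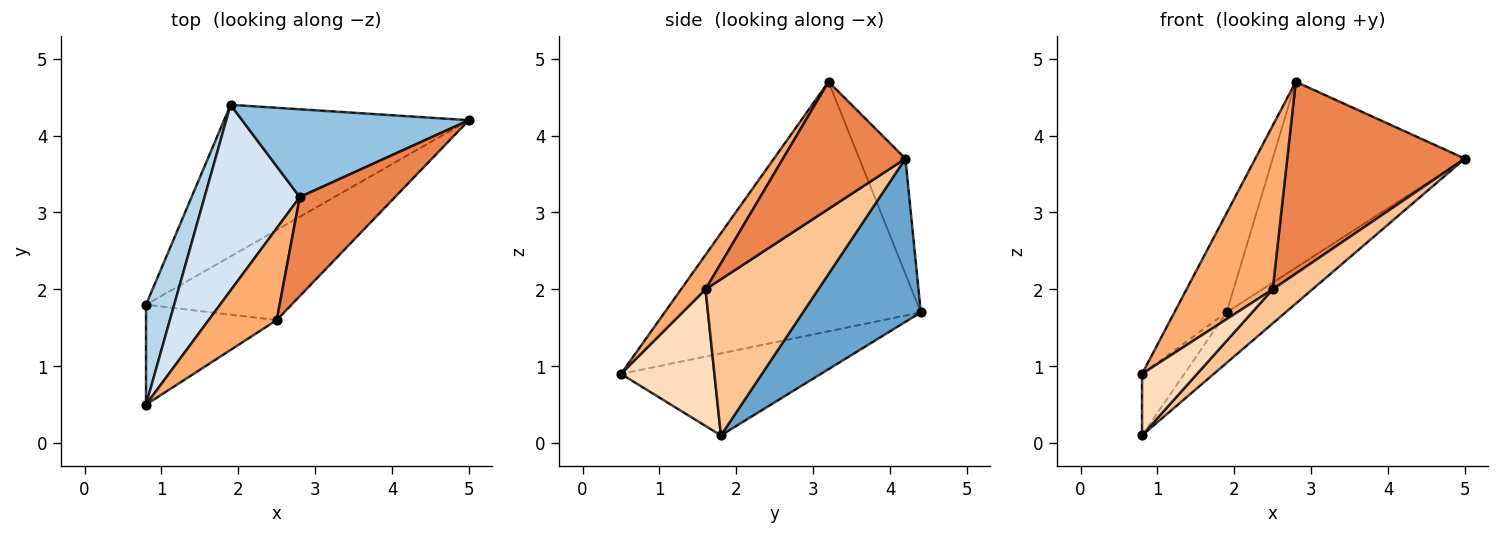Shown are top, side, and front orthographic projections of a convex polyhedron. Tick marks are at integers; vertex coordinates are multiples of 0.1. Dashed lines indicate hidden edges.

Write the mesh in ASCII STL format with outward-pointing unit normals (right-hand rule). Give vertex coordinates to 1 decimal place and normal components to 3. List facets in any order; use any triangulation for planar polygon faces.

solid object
 facet normal 0.535 0.267 -0.802
  outer loop
   vertex 1.9 4.4 1.7
   vertex 5.0 4.2 3.7
   vertex 0.8 1.8 0.1
  endloop
 endfacet
 facet normal -0.212 0.884 0.417
  outer loop
   vertex 2.8 3.2 4.7
   vertex 5.0 4.2 3.7
   vertex 1.9 4.4 1.7
  endloop
 endfacet
 facet normal -0.927 0.196 0.319
  outer loop
   vertex 0.8 0.5 0.9
   vertex 1.9 4.4 1.7
   vertex 0.8 1.8 0.1
  endloop
 endfacet
 facet normal -0.918 0.187 0.350
  outer loop
   vertex 0.8 0.5 0.9
   vertex 2.8 3.2 4.7
   vertex 1.9 4.4 1.7
  endloop
 endfacet
 facet normal 0.522 -0.758 0.391
  outer loop
   vertex 2.5 1.6 2.0
   vertex 5.0 4.2 3.7
   vertex 2.8 3.2 4.7
  endloop
 endfacet
 facet normal 0.240 -0.847 0.475
  outer loop
   vertex 2.5 1.6 2.0
   vertex 2.8 3.2 4.7
   vertex 0.8 0.5 0.9
  endloop
 endfacet
 facet normal 0.708 -0.250 -0.660
  outer loop
   vertex 2.5 1.6 2.0
   vertex 0.8 1.8 0.1
   vertex 5.0 4.2 3.7
  endloop
 endfacet
 facet normal 0.665 -0.391 -0.636
  outer loop
   vertex 2.5 1.6 2.0
   vertex 0.8 0.5 0.9
   vertex 0.8 1.8 0.1
  endloop
 endfacet
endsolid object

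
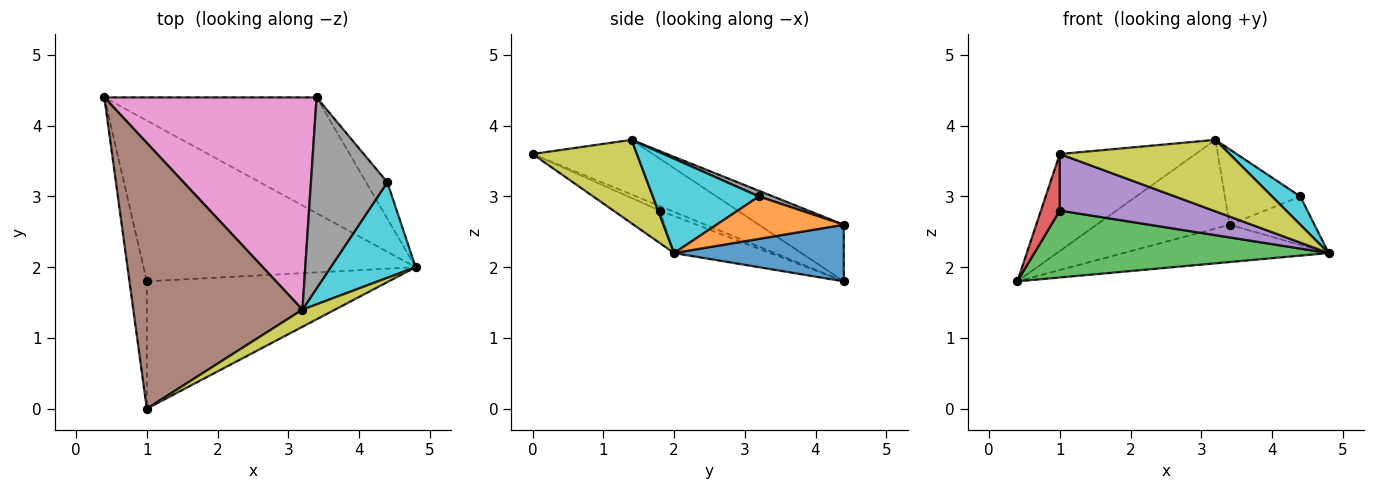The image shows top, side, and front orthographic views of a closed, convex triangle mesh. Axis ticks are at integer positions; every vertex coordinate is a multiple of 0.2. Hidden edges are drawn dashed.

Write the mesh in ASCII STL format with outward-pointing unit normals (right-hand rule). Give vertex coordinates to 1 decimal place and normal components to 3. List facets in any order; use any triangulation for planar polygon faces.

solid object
 facet normal 0.246 0.297 -0.923
  outer loop
   vertex 3.4 4.4 2.6
   vertex 4.8 2.0 2.2
   vertex 0.4 4.4 1.8
  endloop
 endfacet
 facet normal 0.768 0.512 -0.384
  outer loop
   vertex 4.4 3.2 3.0
   vertex 4.8 2.0 2.2
   vertex 3.4 4.4 2.6
  endloop
 endfacet
 facet normal -0.125 -0.381 -0.916
  outer loop
   vertex 1.0 1.8 2.8
   vertex 0.4 4.4 1.8
   vertex 4.8 2.0 2.2
  endloop
 endfacet
 facet normal -0.231 -0.395 -0.889
  outer loop
   vertex 1.0 1.8 2.8
   vertex 1.0 0.0 3.6
   vertex 0.4 4.4 1.8
  endloop
 endfacet
 facet normal -0.122 -0.403 -0.907
  outer loop
   vertex 1.0 1.8 2.8
   vertex 4.8 2.0 2.2
   vertex 1.0 0.0 3.6
  endloop
 endfacet
 facet normal -0.291 0.328 0.899
  outer loop
   vertex 3.2 1.4 3.8
   vertex 0.4 4.4 1.8
   vertex 1.0 0.0 3.6
  endloop
 endfacet
 facet normal -0.239 0.374 0.896
  outer loop
   vertex 3.2 1.4 3.8
   vertex 3.4 4.4 2.6
   vertex 0.4 4.4 1.8
  endloop
 endfacet
 facet normal 0.069 0.367 0.928
  outer loop
   vertex 3.2 1.4 3.8
   vertex 4.4 3.2 3.0
   vertex 3.4 4.4 2.6
  endloop
 endfacet
 facet normal 0.513 -0.835 0.200
  outer loop
   vertex 3.2 1.4 3.8
   vertex 1.0 0.0 3.6
   vertex 4.8 2.0 2.2
  endloop
 endfacet
 facet normal 0.729 -0.194 0.656
  outer loop
   vertex 3.2 1.4 3.8
   vertex 4.8 2.0 2.2
   vertex 4.4 3.2 3.0
  endloop
 endfacet
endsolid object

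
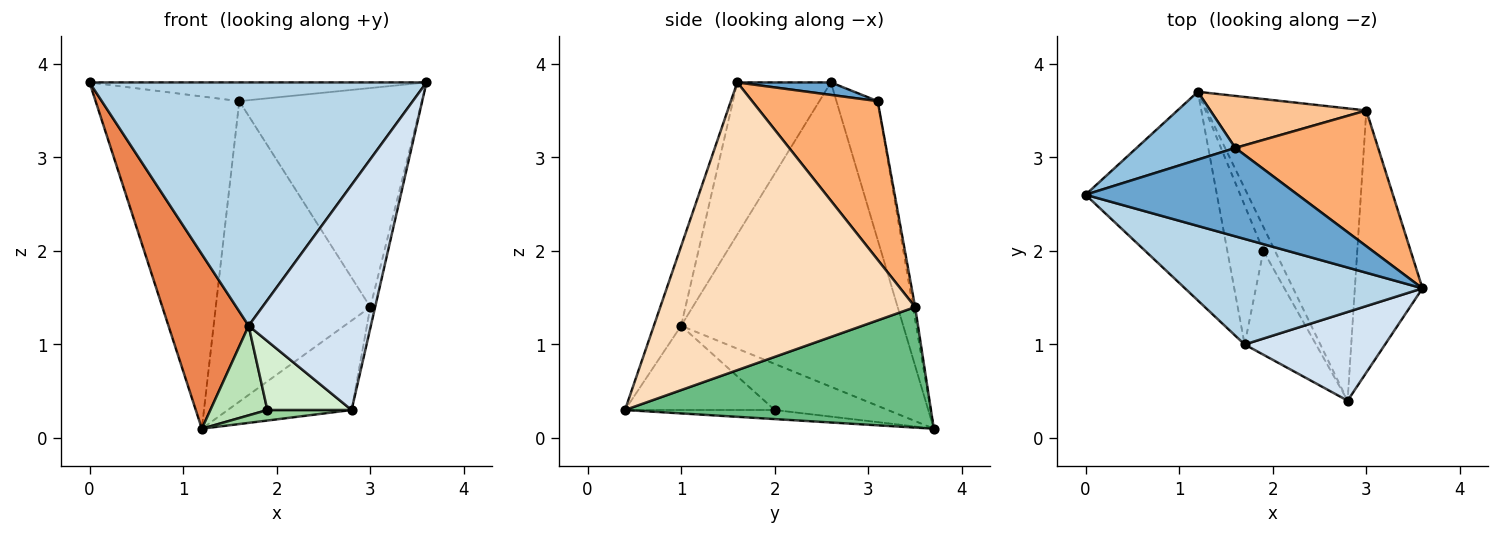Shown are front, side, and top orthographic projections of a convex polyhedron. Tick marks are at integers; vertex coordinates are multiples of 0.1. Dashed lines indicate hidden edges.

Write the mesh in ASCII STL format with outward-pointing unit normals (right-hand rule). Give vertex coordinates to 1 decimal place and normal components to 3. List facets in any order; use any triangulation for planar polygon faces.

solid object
 facet normal 0.057 0.207 0.977
  outer loop
   vertex 1.6 3.1 3.6
   vertex 0.0 2.6 3.8
   vertex 3.6 1.6 3.8
  endloop
 endfacet
 facet normal -0.271 0.943 0.193
  outer loop
   vertex 1.6 3.1 3.6
   vertex 1.2 3.7 0.1
   vertex 0.0 2.6 3.8
  endloop
 endfacet
 facet normal -0.247 -0.889 0.386
  outer loop
   vertex 1.7 1.0 1.2
   vertex 3.6 1.6 3.8
   vertex 0.0 2.6 3.8
  endloop
 endfacet
 facet normal -0.203 -0.911 0.359
  outer loop
   vertex 1.7 1.0 1.2
   vertex 2.8 0.4 0.3
   vertex 3.6 1.6 3.8
  endloop
 endfacet
 facet normal -0.871 -0.315 -0.376
  outer loop
   vertex 1.7 1.0 1.2
   vertex 0.0 2.6 3.8
   vertex 1.2 3.7 0.1
  endloop
 endfacet
 facet normal 0.505 0.734 0.455
  outer loop
   vertex 3.0 3.5 1.4
   vertex 1.6 3.1 3.6
   vertex 3.6 1.6 3.8
  endloop
 endfacet
 facet normal -0.014 0.985 0.170
  outer loop
   vertex 3.0 3.5 1.4
   vertex 1.2 3.7 0.1
   vertex 1.6 3.1 3.6
  endloop
 endfacet
 facet normal 0.973 0.018 -0.229
  outer loop
   vertex 3.0 3.5 1.4
   vertex 3.6 1.6 3.8
   vertex 2.8 0.4 0.3
  endloop
 endfacet
 facet normal 0.586 0.237 -0.775
  outer loop
   vertex 3.0 3.5 1.4
   vertex 2.8 0.4 0.3
   vertex 1.2 3.7 0.1
  endloop
 endfacet
 facet normal -0.581 -0.327 -0.745
  outer loop
   vertex 1.9 2.0 0.3
   vertex 1.2 3.7 0.1
   vertex 2.8 0.4 0.3
  endloop
 endfacet
 facet normal -0.732 -0.369 -0.573
  outer loop
   vertex 1.9 2.0 0.3
   vertex 1.7 1.0 1.2
   vertex 1.2 3.7 0.1
  endloop
 endfacet
 facet normal -0.701 -0.394 -0.594
  outer loop
   vertex 1.9 2.0 0.3
   vertex 2.8 0.4 0.3
   vertex 1.7 1.0 1.2
  endloop
 endfacet
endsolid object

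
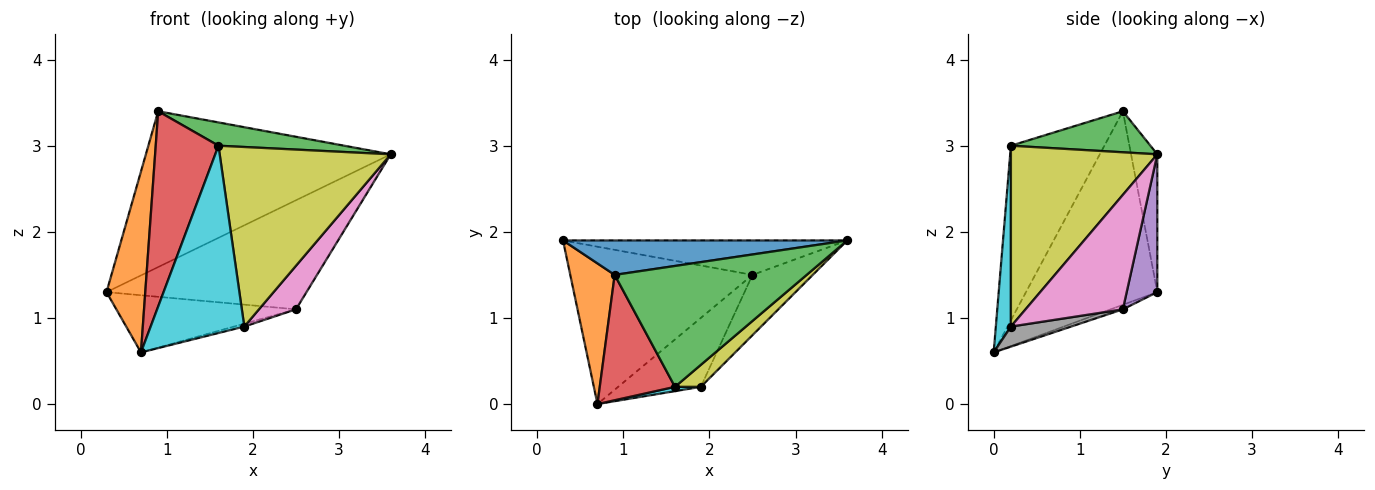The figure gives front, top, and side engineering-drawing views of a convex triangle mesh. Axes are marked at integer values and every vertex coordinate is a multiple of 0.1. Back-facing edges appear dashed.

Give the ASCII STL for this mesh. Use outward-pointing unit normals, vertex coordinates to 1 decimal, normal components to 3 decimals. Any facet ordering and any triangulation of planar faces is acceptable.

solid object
 facet normal -0.104 0.971 0.215
  outer loop
   vertex 0.9 1.5 3.4
   vertex 3.6 1.9 2.9
   vertex 0.3 1.9 1.3
  endloop
 endfacet
 facet normal -0.937 -0.276 0.215
  outer loop
   vertex 0.9 1.5 3.4
   vertex 0.3 1.9 1.3
   vertex 0.7 0.0 0.6
  endloop
 endfacet
 facet normal 0.205 -0.185 0.961
  outer loop
   vertex 1.6 0.2 3.0
   vertex 3.6 1.9 2.9
   vertex 0.9 1.5 3.4
  endloop
 endfacet
 facet normal -0.782 -0.525 0.337
  outer loop
   vertex 1.6 0.2 3.0
   vertex 0.9 1.5 3.4
   vertex 0.7 0.0 0.6
  endloop
 endfacet
 facet normal 0.144 0.944 -0.298
  outer loop
   vertex 2.5 1.5 1.1
   vertex 0.3 1.9 1.3
   vertex 3.6 1.9 2.9
  endloop
 endfacet
 facet normal -0.023 0.341 -0.940
  outer loop
   vertex 2.5 1.5 1.1
   vertex 0.7 0.0 0.6
   vertex 0.3 1.9 1.3
  endloop
 endfacet
 facet normal 0.839 -0.319 -0.442
  outer loop
   vertex 1.9 0.2 0.9
   vertex 2.5 1.5 1.1
   vertex 3.6 1.9 2.9
  endloop
 endfacet
 facet normal 0.236 0.040 -0.971
  outer loop
   vertex 1.9 0.2 0.9
   vertex 0.7 0.0 0.6
   vertex 2.5 1.5 1.1
  endloop
 endfacet
 facet normal 0.648 -0.756 0.093
  outer loop
   vertex 1.9 0.2 0.9
   vertex 3.6 1.9 2.9
   vertex 1.6 0.2 3.0
  endloop
 endfacet
 facet normal 0.159 -0.987 0.023
  outer loop
   vertex 1.9 0.2 0.9
   vertex 1.6 0.2 3.0
   vertex 0.7 0.0 0.6
  endloop
 endfacet
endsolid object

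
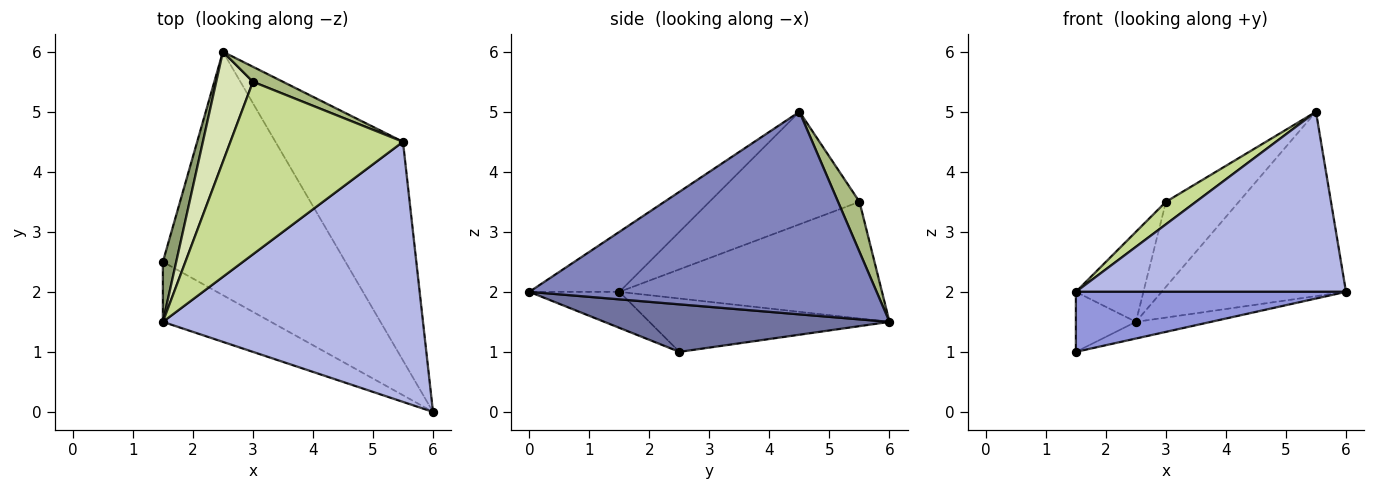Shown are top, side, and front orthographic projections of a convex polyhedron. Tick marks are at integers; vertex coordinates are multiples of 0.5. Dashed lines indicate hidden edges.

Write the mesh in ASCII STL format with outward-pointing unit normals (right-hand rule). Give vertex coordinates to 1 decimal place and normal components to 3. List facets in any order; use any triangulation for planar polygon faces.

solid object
 facet normal 0.251 0.066 -0.966
  outer loop
   vertex 2.5 6.0 1.5
   vertex 6.0 0.0 2.0
   vertex 1.5 2.5 1.0
  endloop
 endfacet
 facet normal 0.772 0.410 -0.486
  outer loop
   vertex 2.5 6.0 1.5
   vertex 5.5 4.5 5.0
   vertex 6.0 0.0 2.0
  endloop
 endfacet
 facet normal -0.229 -0.688 -0.688
  outer loop
   vertex 1.5 1.5 2.0
   vertex 1.5 2.5 1.0
   vertex 6.0 0.0 2.0
  endloop
 endfacet
 facet normal -0.186 -0.559 0.808
  outer loop
   vertex 1.5 1.5 2.0
   vertex 6.0 0.0 2.0
   vertex 5.5 4.5 5.0
  endloop
 endfacet
 facet normal -0.943 0.236 0.236
  outer loop
   vertex 1.5 1.5 2.0
   vertex 2.5 6.0 1.5
   vertex 1.5 2.5 1.0
  endloop
 endfacet
 facet normal 0.278 0.946 0.167
  outer loop
   vertex 3.0 5.5 3.5
   vertex 5.5 4.5 5.0
   vertex 2.5 6.0 1.5
  endloop
 endfacet
 facet normal -0.543 -0.109 0.833
  outer loop
   vertex 3.0 5.5 3.5
   vertex 1.5 1.5 2.0
   vertex 5.5 4.5 5.0
  endloop
 endfacet
 facet normal -0.927 0.238 0.291
  outer loop
   vertex 3.0 5.5 3.5
   vertex 2.5 6.0 1.5
   vertex 1.5 1.5 2.0
  endloop
 endfacet
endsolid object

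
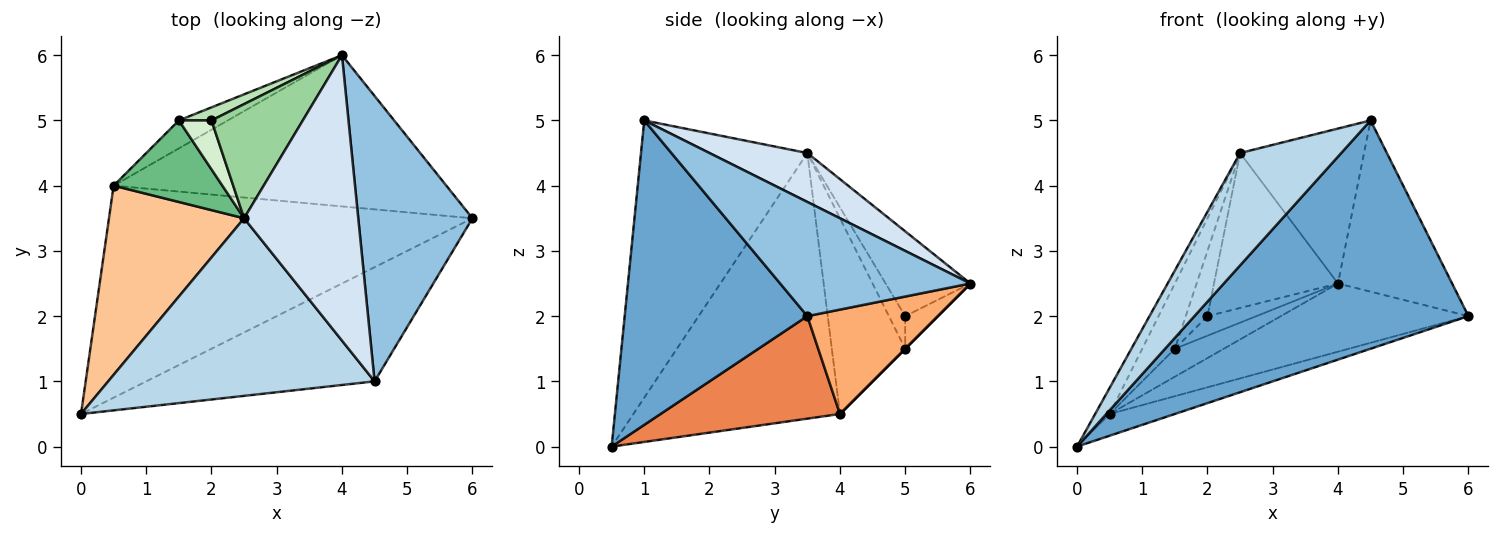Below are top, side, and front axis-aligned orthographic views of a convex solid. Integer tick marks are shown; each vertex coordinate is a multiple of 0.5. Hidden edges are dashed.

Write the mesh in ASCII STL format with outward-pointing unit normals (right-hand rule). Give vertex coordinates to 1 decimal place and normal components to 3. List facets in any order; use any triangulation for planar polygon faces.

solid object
 facet normal 0.512 -0.768 -0.384
  outer loop
   vertex 4.5 1.0 5.0
   vertex 0.0 0.5 0.0
   vertex 6.0 3.5 2.0
  endloop
 endfacet
 facet normal 0.651 0.391 0.651
  outer loop
   vertex 4.5 1.0 5.0
   vertex 6.0 3.5 2.0
   vertex 4.0 6.0 2.5
  endloop
 endfacet
 facet normal -0.660 -0.401 0.635
  outer loop
   vertex 2.5 3.5 4.5
   vertex 0.0 0.5 0.0
   vertex 4.5 1.0 5.0
  endloop
 endfacet
 facet normal 0.352 0.446 0.822
  outer loop
   vertex 2.5 3.5 4.5
   vertex 4.5 1.0 5.0
   vertex 4.0 6.0 2.5
  endloop
 endfacet
 facet normal 0.270 0.098 -0.958
  outer loop
   vertex 0.5 4.0 0.5
   vertex 6.0 3.5 2.0
   vertex 0.0 0.5 0.0
  endloop
 endfacet
 facet normal 0.275 0.395 -0.876
  outer loop
   vertex 0.5 4.0 0.5
   vertex 4.0 6.0 2.5
   vertex 6.0 3.5 2.0
  endloop
 endfacet
 facet normal -0.890 0.062 0.453
  outer loop
   vertex 0.5 4.0 0.5
   vertex 0.0 0.5 0.0
   vertex 2.5 3.5 4.5
  endloop
 endfacet
 facet normal 0.000 0.707 -0.707
  outer loop
   vertex 1.5 5.0 1.5
   vertex 4.0 6.0 2.5
   vertex 0.5 4.0 0.5
  endloop
 endfacet
 facet normal -0.815 0.362 0.453
  outer loop
   vertex 1.5 5.0 1.5
   vertex 0.5 4.0 0.5
   vertex 2.5 3.5 4.5
  endloop
 endfacet
 facet normal -0.482 0.705 0.520
  outer loop
   vertex 2.0 5.0 2.0
   vertex 2.5 3.5 4.5
   vertex 4.0 6.0 2.5
  endloop
 endfacet
 facet normal -0.485 0.728 0.485
  outer loop
   vertex 2.0 5.0 2.0
   vertex 4.0 6.0 2.5
   vertex 1.5 5.0 1.5
  endloop
 endfacet
 facet normal -0.514 0.686 0.514
  outer loop
   vertex 2.0 5.0 2.0
   vertex 1.5 5.0 1.5
   vertex 2.5 3.5 4.5
  endloop
 endfacet
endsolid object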